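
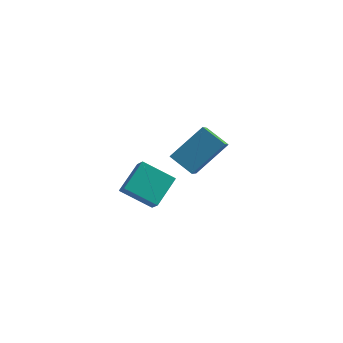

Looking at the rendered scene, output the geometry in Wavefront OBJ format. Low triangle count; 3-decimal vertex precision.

v -3.502 -2.383 -1.569
v -2.951 -1.068 -0.78
v -2.038 -2.495 -2.406
v -1.486 -1.18 -1.616
v -3.154 -2.94 -0.884
v -2.602 -1.625 -0.094
v -1.689 -3.052 -1.72
v -1.138 -1.737 -0.931
v -0.983 2.762 -4.28
v -0.904 1.072 -2.905
v -2.08 3.249 -3.619
v -2.001 1.559 -2.244
v 0.321 3.901 -2.956
v 0.4 2.211 -1.581
v -0.776 4.388 -2.295
v -0.697 2.698 -0.92
f 2 4 1
f 5 2 1
f 1 4 3
f 3 5 1
f 2 8 4
f 6 2 5
f 6 8 2
f 4 8 3
f 7 5 3
f 3 8 7
f 7 6 5
f 8 6 7
f 10 12 9
f 13 10 9
f 9 12 11
f 11 13 9
f 10 16 12
f 14 10 13
f 14 16 10
f 12 16 11
f 15 13 11
f 11 16 15
f 15 14 13
f 16 14 15



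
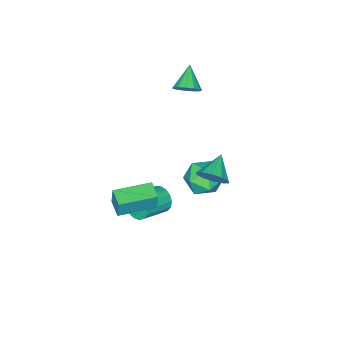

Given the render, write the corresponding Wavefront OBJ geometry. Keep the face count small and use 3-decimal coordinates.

v -1.148 0.686 -1.085
v -0.621 0.375 -0.359
v -2.432 0.214 -0.355
v -0.765 0.934 -0.252
v -1.056 1.398 -0.463
v -1.382 1.59 -0.911
v -1.619 1.437 -1.426
v -1.676 0.997 -1.811
v -1.531 0.439 -1.918
v -1.24 -0.026 -1.707
v -0.914 -0.218 -1.259
v -0.678 -0.065 -0.743
v -2.888 -2.625 3.248
v -2.486 -2.337 3.889
v -3.932 -3.315 4.212
v -2.796 -2.021 3.78
v -3.136 -1.896 3.502
v -3.397 -2.003 3.143
v -3.496 -2.307 2.817
v -3.403 -2.712 2.628
v -3.146 -3.089 2.636
v -2.807 -3.319 2.838
v -2.494 -3.328 3.17
v -2.306 -3.114 3.527
v -2.303 -2.745 3.795
v 0.132 -1.872 -3.882
v 0.417 -1.47 -4.562
v 2.134 -1.666 -3.958
v 1.848 -2.068 -3.278
v 0.357 -1.176 -4.295
v 2.073 -1.372 -3.691
v 0.245 -1.041 -3.933
v 1.961 -1.237 -3.329
v 0.107 -1.097 -3.56
v 1.823 -1.293 -2.956
v -0.025 -1.33 -3.26
v 1.691 -1.526 -2.656
v -0.121 -1.687 -3.103
v 1.595 -1.883 -2.499
v -0.159 -2.087 -3.124
v 1.557 -2.283 -2.52
v -0.131 -2.437 -3.319
v 1.585 -2.633 -2.715
v -0.042 -2.658 -3.643
v 1.674 -2.854 -3.039
v 0.086 -2.699 -4.022
v 1.803 -2.895 -3.417
v 0.226 -2.55 -4.368
v 1.942 -2.747 -3.764
v 0.343 -2.246 -4.604
v 2.059 -2.443 -4
v 0.412 -1.857 -4.674
v 2.129 -2.053 -4.07
v 3.361 -2.467 -1.743
v 3.422 -2.302 -0.546
v 1.496 -1.379 -1.799
v 1.557 -1.214 -0.602
v 3.903 -1.546 -1.898
v 3.964 -1.381 -0.701
v 2.038 -0.458 -1.954
v 2.099 -0.293 -0.757
v -2.387 0.508 -2.241
v -1.177 0.498 -2.392
v -2.443 -1.438 -2.568
v -1.233 -1.448 -2.719
v -1.708 -1.237 -1.616
v -1.674 -0.035 -1.413
v -1.946 -0.905 -3.547
v -1.912 0.297 -3.344
v -0.904 -0.375 -3.199
v -0.757 -0.58 -2.005
v -2.863 -0.36 -2.955
v -2.716 -0.565 -1.761
f 2 1 4
f 2 4 3
f 4 1 5
f 4 5 3
f 5 1 6
f 5 6 3
f 6 1 7
f 6 7 3
f 7 1 8
f 7 8 3
f 8 1 9
f 8 9 3
f 9 1 10
f 9 10 3
f 10 1 11
f 10 11 3
f 11 1 12
f 11 12 3
f 12 1 2
f 12 2 3
f 14 13 16
f 14 16 15
f 16 13 17
f 16 17 15
f 17 13 18
f 17 18 15
f 18 13 19
f 18 19 15
f 19 13 20
f 19 20 15
f 20 13 21
f 20 21 15
f 21 13 22
f 21 22 15
f 22 13 23
f 22 23 15
f 23 13 24
f 23 24 15
f 24 13 25
f 24 25 15
f 25 13 14
f 25 14 15
f 27 26 30
f 27 30 28
f 28 30 31
f 28 31 29
f 30 26 32
f 30 32 31
f 31 32 33
f 31 33 29
f 32 26 34
f 32 34 33
f 33 34 35
f 33 35 29
f 34 26 36
f 34 36 35
f 35 36 37
f 35 37 29
f 36 26 38
f 36 38 37
f 37 38 39
f 37 39 29
f 38 26 40
f 38 40 39
f 39 40 41
f 39 41 29
f 40 26 42
f 40 42 41
f 41 42 43
f 41 43 29
f 42 26 44
f 42 44 43
f 43 44 45
f 43 45 29
f 44 26 46
f 44 46 45
f 45 46 47
f 45 47 29
f 46 26 48
f 46 48 47
f 47 48 49
f 47 49 29
f 48 26 50
f 48 50 49
f 49 50 51
f 49 51 29
f 50 26 52
f 50 52 51
f 51 52 53
f 51 53 29
f 52 26 27
f 52 27 53
f 53 27 28
f 53 28 29
f 55 57 54
f 58 55 54
f 54 57 56
f 56 58 54
f 55 61 57
f 59 55 58
f 59 61 55
f 57 61 56
f 60 58 56
f 56 61 60
f 60 59 58
f 61 59 60
f 62 73 67
f 62 67 63
f 62 63 69
f 62 69 72
f 62 72 73
f 63 67 71
f 67 73 66
f 73 72 64
f 72 69 68
f 69 63 70
f 65 71 66
f 65 66 64
f 65 64 68
f 65 68 70
f 65 70 71
f 66 71 67
f 64 66 73
f 68 64 72
f 70 68 69
f 71 70 63



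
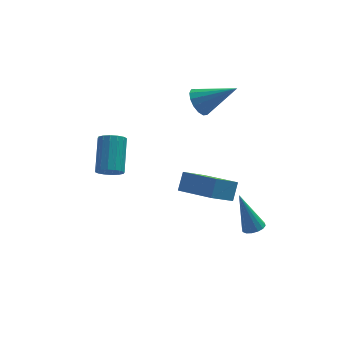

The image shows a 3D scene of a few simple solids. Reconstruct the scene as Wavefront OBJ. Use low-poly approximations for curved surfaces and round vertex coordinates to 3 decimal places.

v -0.008 -2.942 -1.507
v -1.096 -3.53 -0.64
v 0.311 -2.375 -0.721
v -0.777 -2.962 0.145
v 1.237 -4.418 -0.945
v 0.149 -5.005 -0.079
v 1.556 -3.85 -0.16
v 0.468 -4.438 0.707
v 0.678 1.331 1.525
v 1.163 1.704 0.979
v 2.362 0.829 2.675
v 1.061 2.006 1.259
v 0.857 2.127 1.611
v 0.605 2.035 1.94
v 0.372 1.754 2.157
v 0.222 1.36 2.205
v 0.194 0.958 2.071
v 0.295 0.657 1.79
v 0.5 0.536 1.438
v 0.752 0.628 1.11
v 0.984 0.909 0.892
v 1.135 1.303 0.844
v -4.047 -2.751 0.374
v -3.566 -3.092 0.67
v -3.251 -1.63 1.842
v -3.733 -1.289 1.546
v -3.411 -2.922 0.417
v -3.097 -1.46 1.589
v -3.427 -2.707 0.152
v -3.113 -1.245 1.324
v -3.609 -2.503 -0.053
v -3.295 -1.041 1.119
v -3.909 -2.366 -0.144
v -3.594 -0.904 1.028
v -4.245 -2.332 -0.096
v -3.931 -0.87 1.076
v -4.529 -2.41 0.078
v -4.214 -0.948 1.25
v -4.683 -2.58 0.331
v -4.369 -1.118 1.503
v -4.667 -2.795 0.596
v -4.353 -1.333 1.768
v -4.485 -2.999 0.801
v -4.171 -1.537 1.973
v -4.186 -3.136 0.892
v -3.871 -1.674 2.064
v -3.849 -3.17 0.844
v -3.535 -1.708 2.016
v 2.443 -3.362 -3.949
v 2.866 -2.982 -3.924
v 1.837 -2.818 -1.991
v 2.637 -2.834 -4.036
v 2.356 -2.827 -4.125
v 2.098 -2.964 -4.166
v 1.932 -3.208 -4.15
v 1.903 -3.493 -4.079
v 2.019 -3.743 -3.974
v 2.248 -3.891 -3.862
v 2.53 -3.898 -3.773
v 2.788 -3.761 -3.731
v 2.953 -3.517 -3.748
v 2.982 -3.232 -3.818
f 2 4 1
f 5 2 1
f 1 4 3
f 3 5 1
f 2 8 4
f 6 2 5
f 6 8 2
f 4 8 3
f 7 5 3
f 3 8 7
f 7 6 5
f 8 6 7
f 10 9 12
f 10 12 11
f 12 9 13
f 12 13 11
f 13 9 14
f 13 14 11
f 14 9 15
f 14 15 11
f 15 9 16
f 15 16 11
f 16 9 17
f 16 17 11
f 17 9 18
f 17 18 11
f 18 9 19
f 18 19 11
f 19 9 20
f 19 20 11
f 20 9 21
f 20 21 11
f 21 9 22
f 21 22 11
f 22 9 10
f 22 10 11
f 24 23 27
f 24 27 25
f 25 27 28
f 25 28 26
f 27 23 29
f 27 29 28
f 28 29 30
f 28 30 26
f 29 23 31
f 29 31 30
f 30 31 32
f 30 32 26
f 31 23 33
f 31 33 32
f 32 33 34
f 32 34 26
f 33 23 35
f 33 35 34
f 34 35 36
f 34 36 26
f 35 23 37
f 35 37 36
f 36 37 38
f 36 38 26
f 37 23 39
f 37 39 38
f 38 39 40
f 38 40 26
f 39 23 41
f 39 41 40
f 40 41 42
f 40 42 26
f 41 23 43
f 41 43 42
f 42 43 44
f 42 44 26
f 43 23 45
f 43 45 44
f 44 45 46
f 44 46 26
f 45 23 47
f 45 47 46
f 46 47 48
f 46 48 26
f 47 23 24
f 47 24 48
f 48 24 25
f 48 25 26
f 50 49 52
f 50 52 51
f 52 49 53
f 52 53 51
f 53 49 54
f 53 54 51
f 54 49 55
f 54 55 51
f 55 49 56
f 55 56 51
f 56 49 57
f 56 57 51
f 57 49 58
f 57 58 51
f 58 49 59
f 58 59 51
f 59 49 60
f 59 60 51
f 60 49 61
f 60 61 51
f 61 49 62
f 61 62 51
f 62 49 50
f 62 50 51



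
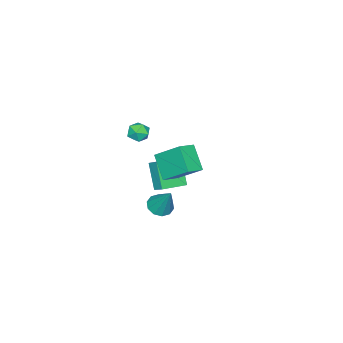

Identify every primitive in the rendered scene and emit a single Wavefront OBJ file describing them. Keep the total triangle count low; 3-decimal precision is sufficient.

v -4.425 -1.33 -5.128
v -5.209 -2.294 -3.423
v -4.224 -0.592 -4.619
v -5.008 -1.555 -2.913
v -2.692 -2.065 -4.747
v -3.476 -3.028 -3.041
v -2.491 -1.326 -4.237
v -3.275 -2.29 -2.532
v 2.82 2.201 -0.643
v 3.582 1.826 -0.611
v 3.26 3.259 1.223
v 3.633 2.276 -0.878
v 3.373 2.697 -1.055
v 2.902 2.928 -1.075
v 2.399 2.881 -0.93
v 2.057 2.575 -0.675
v 2.006 2.125 -0.408
v 2.266 1.704 -0.231
v 2.738 1.473 -0.211
v 3.24 1.52 -0.356
v 2.421 3.165 2.016
v 1.68 2.042 3.3
v 2.249 4.804 3.35
v 1.508 3.681 4.634
v 3.572 2.919 2.466
v 2.831 1.796 3.75
v 3.4 4.558 3.8
v 2.659 3.435 5.084
v -1.568 -1.785 1.034
v -1.271 -1.483 1.736
v -1.329 -3.017 1.464
v -1.032 -2.715 2.166
v -1.833 -2.655 2
v -1.981 -1.894 1.734
v -0.619 -2.606 1.466
v -0.767 -1.845 1.2
v -0.685 -1.99 2.003
v -1.435 -2.021 2.333
v -1.165 -2.479 0.867
v -1.915 -2.51 1.197
f 2 4 1
f 5 2 1
f 1 4 3
f 3 5 1
f 2 8 4
f 6 2 5
f 6 8 2
f 4 8 3
f 7 5 3
f 3 8 7
f 7 6 5
f 8 6 7
f 10 9 12
f 10 12 11
f 12 9 13
f 12 13 11
f 13 9 14
f 13 14 11
f 14 9 15
f 14 15 11
f 15 9 16
f 15 16 11
f 16 9 17
f 16 17 11
f 17 9 18
f 17 18 11
f 18 9 19
f 18 19 11
f 19 9 20
f 19 20 11
f 20 9 10
f 20 10 11
f 22 24 21
f 25 22 21
f 21 24 23
f 23 25 21
f 22 28 24
f 26 22 25
f 26 28 22
f 24 28 23
f 27 25 23
f 23 28 27
f 27 26 25
f 28 26 27
f 29 40 34
f 29 34 30
f 29 30 36
f 29 36 39
f 29 39 40
f 30 34 38
f 34 40 33
f 40 39 31
f 39 36 35
f 36 30 37
f 32 38 33
f 32 33 31
f 32 31 35
f 32 35 37
f 32 37 38
f 33 38 34
f 31 33 40
f 35 31 39
f 37 35 36
f 38 37 30



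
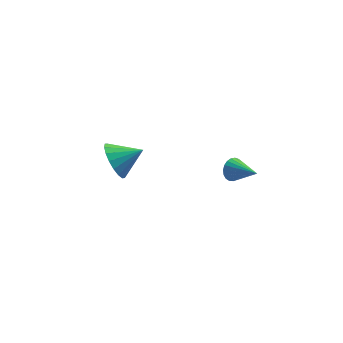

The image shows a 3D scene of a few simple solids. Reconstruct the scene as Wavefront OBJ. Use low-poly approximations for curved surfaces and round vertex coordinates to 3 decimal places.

v -0.039 -1.939 -0.414
v 0.269 -1.946 -0.87
v 0.719 -2.881 0.114
v 0.376 -1.789 -0.743
v 0.411 -1.658 -0.559
v 0.368 -1.575 -0.35
v 0.255 -1.555 -0.152
v 0.091 -1.602 0
v -0.096 -1.707 0.081
v -0.272 -1.852 0.076
v -0.409 -2.012 -0.013
v -0.481 -2.159 -0.172
v -0.478 -2.269 -0.373
v -0.398 -2.321 -0.581
v -0.256 -2.308 -0.76
v -0.077 -2.23 -0.879
v 0.109 -2.102 -0.918
v -4.133 2.988 -3.923
v -3.728 3.265 -4.748
v -2.927 2.972 -3.337
v -3.816 3.636 -4.556
v -3.967 3.879 -4.239
v -4.151 3.946 -3.859
v -4.331 3.822 -3.492
v -4.472 3.534 -3.21
v -4.545 3.137 -3.069
v -4.537 2.711 -3.097
v -4.449 2.34 -3.289
v -4.298 2.097 -3.606
v -4.114 2.03 -3.986
v -3.934 2.153 -4.354
v -3.794 2.442 -4.636
v -3.72 2.838 -4.776
f 2 1 4
f 2 4 3
f 4 1 5
f 4 5 3
f 5 1 6
f 5 6 3
f 6 1 7
f 6 7 3
f 7 1 8
f 7 8 3
f 8 1 9
f 8 9 3
f 9 1 10
f 9 10 3
f 10 1 11
f 10 11 3
f 11 1 12
f 11 12 3
f 12 1 13
f 12 13 3
f 13 1 14
f 13 14 3
f 14 1 15
f 14 15 3
f 15 1 16
f 15 16 3
f 16 1 17
f 16 17 3
f 17 1 2
f 17 2 3
f 19 18 21
f 19 21 20
f 21 18 22
f 21 22 20
f 22 18 23
f 22 23 20
f 23 18 24
f 23 24 20
f 24 18 25
f 24 25 20
f 25 18 26
f 25 26 20
f 26 18 27
f 26 27 20
f 27 18 28
f 27 28 20
f 28 18 29
f 28 29 20
f 29 18 30
f 29 30 20
f 30 18 31
f 30 31 20
f 31 18 32
f 31 32 20
f 32 18 33
f 32 33 20
f 33 18 19
f 33 19 20



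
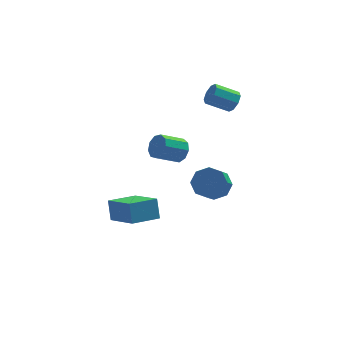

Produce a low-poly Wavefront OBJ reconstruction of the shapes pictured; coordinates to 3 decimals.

v 3.639 1.791 3.331
v 3.907 1.592 3.842
v 2.788 1.67 4.459
v 2.521 1.869 3.949
v 3.919 2.057 3.804
v 2.8 2.135 4.421
v 3.766 2.366 3.489
v 2.648 2.444 4.106
v 3.54 2.339 3.082
v 2.421 2.417 3.699
v 3.372 1.99 2.821
v 2.253 2.068 3.438
v 3.36 1.525 2.859
v 2.241 1.603 3.476
v 3.512 1.216 3.174
v 2.394 1.294 3.791
v 3.739 1.243 3.581
v 2.62 1.321 4.198
v 1.221 2.693 -0.466
v 1.568 2.168 -0.137
v 0.426 1.822 0.515
v 0.079 2.347 0.186
v 1.595 2.575 0.126
v 0.452 2.23 0.778
v 1.447 3.038 0.112
v 0.305 2.692 0.764
v 1.193 3.339 -0.172
v 0.051 2.993 0.48
v 0.953 3.338 -0.594
v -0.19 2.992 0.058
v 0.838 3.035 -0.956
v -0.304 2.689 -0.304
v 0.902 2.572 -1.089
v -0.24 2.226 -0.437
v 1.116 2.166 -0.93
v -0.026 1.82 -0.278
v 1.379 2.006 -0.554
v 0.236 1.66 0.098
v -1.893 -4.339 -0.144
v -1.951 -3.853 0.819
v -2.684 -2.836 -0.95
v -2.742 -2.35 0.013
v -0.598 -3.77 -0.353
v -0.656 -3.284 0.61
v -1.389 -2.267 -1.159
v -1.447 -1.781 -0.196
v 2.756 1.844 -2.455
v 3.591 1.56 -2.342
v 3.18 0.673 -1.531
v 2.344 0.956 -1.645
v 3.418 2.046 -1.897
v 3.007 1.159 -1.087
v 2.857 2.414 -1.779
v 2.446 1.526 -0.969
v 2.236 2.447 -2.058
v 1.825 1.56 -1.247
v 1.92 2.127 -2.569
v 1.509 1.24 -1.758
v 2.093 1.641 -3.013
v 1.682 0.754 -2.203
v 2.654 1.274 -3.131
v 2.243 0.386 -2.321
v 3.275 1.24 -2.853
v 2.864 0.353 -2.042
f 2 1 5
f 2 5 3
f 3 5 6
f 3 6 4
f 5 1 7
f 5 7 6
f 6 7 8
f 6 8 4
f 7 1 9
f 7 9 8
f 8 9 10
f 8 10 4
f 9 1 11
f 9 11 10
f 10 11 12
f 10 12 4
f 11 1 13
f 11 13 12
f 12 13 14
f 12 14 4
f 13 1 15
f 13 15 14
f 14 15 16
f 14 16 4
f 15 1 17
f 15 17 16
f 16 17 18
f 16 18 4
f 17 1 2
f 17 2 18
f 18 2 3
f 18 3 4
f 20 19 23
f 20 23 21
f 21 23 24
f 21 24 22
f 23 19 25
f 23 25 24
f 24 25 26
f 24 26 22
f 25 19 27
f 25 27 26
f 26 27 28
f 26 28 22
f 27 19 29
f 27 29 28
f 28 29 30
f 28 30 22
f 29 19 31
f 29 31 30
f 30 31 32
f 30 32 22
f 31 19 33
f 31 33 32
f 32 33 34
f 32 34 22
f 33 19 35
f 33 35 34
f 34 35 36
f 34 36 22
f 35 19 37
f 35 37 36
f 36 37 38
f 36 38 22
f 37 19 20
f 37 20 38
f 38 20 21
f 38 21 22
f 40 42 39
f 43 40 39
f 39 42 41
f 41 43 39
f 40 46 42
f 44 40 43
f 44 46 40
f 42 46 41
f 45 43 41
f 41 46 45
f 45 44 43
f 46 44 45
f 48 47 51
f 48 51 49
f 49 51 52
f 49 52 50
f 51 47 53
f 51 53 52
f 52 53 54
f 52 54 50
f 53 47 55
f 53 55 54
f 54 55 56
f 54 56 50
f 55 47 57
f 55 57 56
f 56 57 58
f 56 58 50
f 57 47 59
f 57 59 58
f 58 59 60
f 58 60 50
f 59 47 61
f 59 61 60
f 60 61 62
f 60 62 50
f 61 47 63
f 61 63 62
f 62 63 64
f 62 64 50
f 63 47 48
f 63 48 64
f 64 48 49
f 64 49 50



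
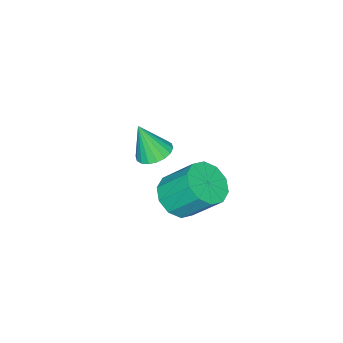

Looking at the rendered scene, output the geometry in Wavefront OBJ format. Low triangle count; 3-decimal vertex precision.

v -0.721 -1.852 0.622
v 0.122 -1.863 0.448
v -0.379 -2.448 2.318
v 0.067 -1.509 0.584
v -0.144 -1.223 0.727
v -0.468 -1.062 0.849
v -0.843 -1.057 0.926
v -1.194 -1.21 0.943
v -1.451 -1.489 0.896
v -1.563 -1.841 0.795
v -1.508 -2.195 0.66
v -1.298 -2.481 0.517
v -0.973 -2.642 0.395
v -0.598 -2.647 0.318
v -0.248 -2.495 0.301
v 0.009 -2.215 0.348
v 2.646 2.142 2.621
v 3.293 2.845 2.161
v 2.941 4.082 3.56
v 2.294 3.378 4.019
v 2.689 2.94 1.925
v 2.338 4.177 3.324
v 2.069 2.731 1.955
v 1.718 3.968 3.353
v 1.669 2.296 2.238
v 1.318 3.533 3.637
v 1.643 1.803 2.668
v 1.291 3.04 4.067
v 1.999 1.438 3.08
v 1.647 2.675 4.479
v 2.602 1.343 3.316
v 2.251 2.58 4.715
v 3.222 1.552 3.287
v 2.871 2.789 4.685
v 3.622 1.987 3.003
v 3.271 3.224 4.402
v 3.649 2.48 2.573
v 3.297 3.717 3.972
f 2 1 4
f 2 4 3
f 4 1 5
f 4 5 3
f 5 1 6
f 5 6 3
f 6 1 7
f 6 7 3
f 7 1 8
f 7 8 3
f 8 1 9
f 8 9 3
f 9 1 10
f 9 10 3
f 10 1 11
f 10 11 3
f 11 1 12
f 11 12 3
f 12 1 13
f 12 13 3
f 13 1 14
f 13 14 3
f 14 1 15
f 14 15 3
f 15 1 16
f 15 16 3
f 16 1 2
f 16 2 3
f 18 17 21
f 18 21 19
f 19 21 22
f 19 22 20
f 21 17 23
f 21 23 22
f 22 23 24
f 22 24 20
f 23 17 25
f 23 25 24
f 24 25 26
f 24 26 20
f 25 17 27
f 25 27 26
f 26 27 28
f 26 28 20
f 27 17 29
f 27 29 28
f 28 29 30
f 28 30 20
f 29 17 31
f 29 31 30
f 30 31 32
f 30 32 20
f 31 17 33
f 31 33 32
f 32 33 34
f 32 34 20
f 33 17 35
f 33 35 34
f 34 35 36
f 34 36 20
f 35 17 37
f 35 37 36
f 36 37 38
f 36 38 20
f 37 17 18
f 37 18 38
f 38 18 19
f 38 19 20



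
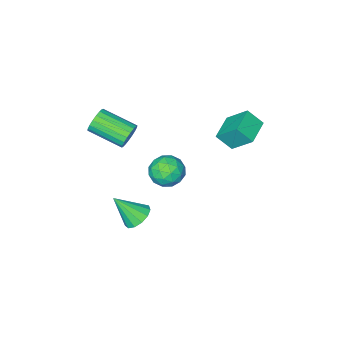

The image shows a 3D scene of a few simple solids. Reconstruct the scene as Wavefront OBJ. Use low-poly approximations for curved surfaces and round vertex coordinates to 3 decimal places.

v 0.693 2.243 2.44
v 1.645 2.249 1.923
v 0.155 0.911 1.437
v 1.107 0.917 0.92
v 1.055 0.599 1.954
v 1.387 1.422 2.574
v 0.413 1.738 0.786
v 0.745 2.561 1.406
v 1.471 1.936 0.901
v 1.868 1.233 1.622
v -0.068 1.927 1.738
v 0.329 1.224 2.459
v 1.216 2.363 2.27
v 0.584 0.797 1.09
v 0.553 0.61 1.698
v 1.113 0.614 1.394
v 1.065 1.877 2.652
v 1.624 1.881 2.348
v 1.277 0.911 2.366
v 0.176 1.279 1.012
v 0.735 1.283 0.708
v 0.687 2.546 1.966
v 1.247 2.55 1.662
v 0.523 2.249 0.994
v 1.674 2.183 1.365
v 1.358 1.4 0.775
v 0.95 1.882 0.697
v 1.145 2.366 1.061
v 1.907 1.769 1.789
v 1.591 0.986 1.199
v 1.56 0.799 1.807
v 1.755 1.283 2.171
v 1.805 1.585 1.188
v 0.209 2.174 2.161
v -0.107 1.391 1.571
v 0.045 1.877 1.189
v 0.24 2.361 1.553
v 0.442 1.76 2.585
v 0.126 0.977 1.995
v 0.655 0.794 2.299
v 0.85 1.278 2.663
v -0.005 1.575 2.172
v 1.005 -1.078 -4.563
v 1.848 -0.802 -4.93
v 1.995 -2.022 -2.997
v 1.692 -0.408 -4.594
v 1.318 -0.227 -4.248
v 0.844 -0.316 -4.002
v 0.422 -0.646 -3.935
v 0.184 -1.114 -4.067
v 0.207 -1.571 -4.356
v 0.484 -1.87 -4.712
v 0.926 -1.919 -5.02
v 1.393 -1.7 -5.183
v 1.737 -1.284 -5.15
v -4.555 1.297 2.011
v -5.028 2.501 3.276
v -3.131 2.13 1.751
v -3.605 3.334 3.017
v -3.975 0.586 2.903
v -4.449 1.79 4.169
v -2.552 1.419 2.644
v -3.025 2.623 3.909
v 1.162 -1.494 2.564
v 1.61 -1.511 1.865
v 2.586 -3.364 2.538
v 2.138 -3.346 3.236
v 1.823 -1.315 2.095
v 2.8 -3.168 2.768
v 1.905 -1.155 2.417
v 2.882 -3.008 3.09
v 1.84 -1.062 2.769
v 2.817 -2.915 3.441
v 1.641 -1.054 3.079
v 2.617 -2.907 3.752
v 1.346 -1.133 3.288
v 2.323 -2.986 3.961
v 1.016 -1.284 3.353
v 1.992 -3.137 4.026
v 0.714 -1.476 3.262
v 1.69 -3.329 3.935
v 0.5 -1.672 3.032
v 1.477 -3.525 3.705
v 0.418 -1.832 2.71
v 1.395 -3.685 3.383
v 0.483 -1.925 2.359
v 1.46 -3.778 3.031
v 0.683 -1.933 2.048
v 1.659 -3.786 2.721
v 0.977 -1.854 1.839
v 1.954 -3.707 2.512
v 1.308 -1.703 1.774
v 2.284 -3.556 2.447
f 1 38 17
f 38 12 41
f 17 41 6
f 38 41 17
f 1 17 13
f 17 6 18
f 13 18 2
f 17 18 13
f 1 13 22
f 13 2 23
f 22 23 8
f 13 23 22
f 1 22 34
f 22 8 37
f 34 37 11
f 22 37 34
f 1 34 38
f 34 11 42
f 38 42 12
f 34 42 38
f 2 18 29
f 18 6 32
f 29 32 10
f 18 32 29
f 6 41 19
f 41 12 40
f 19 40 5
f 41 40 19
f 12 42 39
f 42 11 35
f 39 35 3
f 42 35 39
f 11 37 36
f 37 8 24
f 36 24 7
f 37 24 36
f 8 23 28
f 23 2 25
f 28 25 9
f 23 25 28
f 4 30 16
f 30 10 31
f 16 31 5
f 30 31 16
f 4 16 14
f 16 5 15
f 14 15 3
f 16 15 14
f 4 14 21
f 14 3 20
f 21 20 7
f 14 20 21
f 4 21 26
f 21 7 27
f 26 27 9
f 21 27 26
f 4 26 30
f 26 9 33
f 30 33 10
f 26 33 30
f 5 31 19
f 31 10 32
f 19 32 6
f 31 32 19
f 3 15 39
f 15 5 40
f 39 40 12
f 15 40 39
f 7 20 36
f 20 3 35
f 36 35 11
f 20 35 36
f 9 27 28
f 27 7 24
f 28 24 8
f 27 24 28
f 10 33 29
f 33 9 25
f 29 25 2
f 33 25 29
f 44 43 46
f 44 46 45
f 46 43 47
f 46 47 45
f 47 43 48
f 47 48 45
f 48 43 49
f 48 49 45
f 49 43 50
f 49 50 45
f 50 43 51
f 50 51 45
f 51 43 52
f 51 52 45
f 52 43 53
f 52 53 45
f 53 43 54
f 53 54 45
f 54 43 55
f 54 55 45
f 55 43 44
f 55 44 45
f 57 59 56
f 60 57 56
f 56 59 58
f 58 60 56
f 57 63 59
f 61 57 60
f 61 63 57
f 59 63 58
f 62 60 58
f 58 63 62
f 62 61 60
f 63 61 62
f 65 64 68
f 65 68 66
f 66 68 69
f 66 69 67
f 68 64 70
f 68 70 69
f 69 70 71
f 69 71 67
f 70 64 72
f 70 72 71
f 71 72 73
f 71 73 67
f 72 64 74
f 72 74 73
f 73 74 75
f 73 75 67
f 74 64 76
f 74 76 75
f 75 76 77
f 75 77 67
f 76 64 78
f 76 78 77
f 77 78 79
f 77 79 67
f 78 64 80
f 78 80 79
f 79 80 81
f 79 81 67
f 80 64 82
f 80 82 81
f 81 82 83
f 81 83 67
f 82 64 84
f 82 84 83
f 83 84 85
f 83 85 67
f 84 64 86
f 84 86 85
f 85 86 87
f 85 87 67
f 86 64 88
f 86 88 87
f 87 88 89
f 87 89 67
f 88 64 90
f 88 90 89
f 89 90 91
f 89 91 67
f 90 64 92
f 90 92 91
f 91 92 93
f 91 93 67
f 92 64 65
f 92 65 93
f 93 65 66
f 93 66 67



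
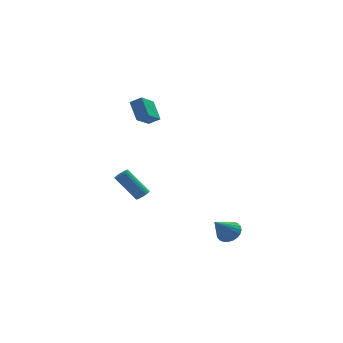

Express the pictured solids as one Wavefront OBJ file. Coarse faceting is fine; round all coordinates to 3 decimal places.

v -1.395 2.698 3.843
v -1.72 3.728 4.87
v -2.07 2.915 3.411
v -2.395 3.945 4.439
v -0.645 3.635 3.141
v -0.97 4.665 4.169
v -1.32 3.852 2.71
v -1.645 4.882 3.737
v 2.891 -0.652 -4.157
v 3.55 -0.733 -3.711
v 1.969 -1.448 -2.943
v 3.442 -0.457 -3.611
v 3.251 -0.211 -3.595
v 3.005 -0.032 -3.664
v 2.742 0.053 -3.809
v 2.501 0.03 -4.006
v 2.319 -0.096 -4.226
v 2.225 -0.307 -4.436
v 2.232 -0.57 -4.604
v 2.339 -0.846 -4.703
v 2.53 -1.092 -4.72
v 2.776 -1.271 -4.65
v 3.04 -1.356 -4.506
v 3.281 -1.334 -4.309
v 3.462 -1.207 -4.088
v 3.556 -0.997 -3.878
v -1.751 2.709 -2.582
v -1.45 2.453 -2.275
v -2.668 2.914 -0.692
v -2.969 3.171 -0.998
v -1.368 2.644 -2.267
v -2.586 3.105 -0.684
v -1.351 2.846 -2.314
v -2.569 3.307 -0.731
v -1.404 3.024 -2.406
v -2.622 3.485 -0.823
v -1.517 3.148 -2.529
v -2.735 3.609 -0.946
v -1.67 3.196 -2.661
v -2.888 3.658 -1.078
v -1.837 3.16 -2.779
v -3.056 3.622 -1.196
v -1.99 3.046 -2.863
v -3.208 3.508 -1.28
v -2.101 2.874 -2.899
v -3.319 3.335 -1.316
v -2.151 2.673 -2.879
v -3.369 3.135 -1.296
v -2.133 2.479 -2.808
v -3.351 2.94 -1.225
v -2.048 2.324 -2.698
v -3.266 2.785 -1.115
v -1.912 2.236 -2.568
v -3.13 2.697 -0.984
v -1.748 2.23 -2.44
v -2.966 2.691 -0.857
v -1.585 2.307 -2.336
v -2.803 2.768 -0.753
f 2 4 1
f 5 2 1
f 1 4 3
f 3 5 1
f 2 8 4
f 6 2 5
f 6 8 2
f 4 8 3
f 7 5 3
f 3 8 7
f 7 6 5
f 8 6 7
f 10 9 12
f 10 12 11
f 12 9 13
f 12 13 11
f 13 9 14
f 13 14 11
f 14 9 15
f 14 15 11
f 15 9 16
f 15 16 11
f 16 9 17
f 16 17 11
f 17 9 18
f 17 18 11
f 18 9 19
f 18 19 11
f 19 9 20
f 19 20 11
f 20 9 21
f 20 21 11
f 21 9 22
f 21 22 11
f 22 9 23
f 22 23 11
f 23 9 24
f 23 24 11
f 24 9 25
f 24 25 11
f 25 9 26
f 25 26 11
f 26 9 10
f 26 10 11
f 28 27 31
f 28 31 29
f 29 31 32
f 29 32 30
f 31 27 33
f 31 33 32
f 32 33 34
f 32 34 30
f 33 27 35
f 33 35 34
f 34 35 36
f 34 36 30
f 35 27 37
f 35 37 36
f 36 37 38
f 36 38 30
f 37 27 39
f 37 39 38
f 38 39 40
f 38 40 30
f 39 27 41
f 39 41 40
f 40 41 42
f 40 42 30
f 41 27 43
f 41 43 42
f 42 43 44
f 42 44 30
f 43 27 45
f 43 45 44
f 44 45 46
f 44 46 30
f 45 27 47
f 45 47 46
f 46 47 48
f 46 48 30
f 47 27 49
f 47 49 48
f 48 49 50
f 48 50 30
f 49 27 51
f 49 51 50
f 50 51 52
f 50 52 30
f 51 27 53
f 51 53 52
f 52 53 54
f 52 54 30
f 53 27 55
f 53 55 54
f 54 55 56
f 54 56 30
f 55 27 57
f 55 57 56
f 56 57 58
f 56 58 30
f 57 27 28
f 57 28 58
f 58 28 29
f 58 29 30



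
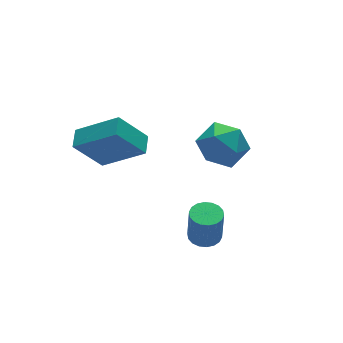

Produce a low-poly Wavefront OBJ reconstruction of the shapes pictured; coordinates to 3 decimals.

v 2.142 1.99 1.2
v 3.076 2.182 1.735
v 2.924 0.678 0.305
v 3.858 0.87 0.84
v 3 0.452 1.373
v 2.516 1.262 1.925
v 3.484 1.598 0.115
v 3 2.408 0.667
v 3.905 1.94 1.064
v 3.606 1.231 1.841
v 2.394 1.629 0.199
v 2.095 0.92 0.976
v 0.751 -1.062 -1.139
v 1.369 -1.182 -1.153
v 1.388 -1.258 0.264
v 0.769 -1.138 0.279
v 1.36 -0.902 -1.138
v 1.379 -0.978 0.28
v 1.23 -0.654 -1.123
v 1.249 -0.73 0.295
v 1.005 -0.487 -1.111
v 1.024 -0.562 0.306
v 0.73 -0.433 -1.105
v 0.749 -0.509 0.313
v 0.459 -0.505 -1.105
v 0.478 -0.581 0.313
v 0.246 -0.686 -1.112
v 0.264 -0.762 0.306
v 0.132 -0.942 -1.124
v 0.151 -1.018 0.293
v 0.141 -1.222 -1.14
v 0.16 -1.298 0.278
v 0.271 -1.47 -1.155
v 0.29 -1.546 0.263
v 0.496 -1.638 -1.166
v 0.515 -1.713 0.251
v 0.771 -1.691 -1.173
v 0.79 -1.767 0.245
v 1.042 -1.619 -1.173
v 1.061 -1.695 0.245
v 1.256 -1.438 -1.166
v 1.274 -1.514 0.252
v -1.203 3.077 0.421
v -2.223 3.409 1.803
v -0.725 3.767 0.608
v -1.745 4.099 1.991
v 0.005 1.921 1.589
v -1.015 2.253 2.972
v 0.483 2.611 1.777
v -0.537 2.943 3.159
f 1 12 6
f 1 6 2
f 1 2 8
f 1 8 11
f 1 11 12
f 2 6 10
f 6 12 5
f 12 11 3
f 11 8 7
f 8 2 9
f 4 10 5
f 4 5 3
f 4 3 7
f 4 7 9
f 4 9 10
f 5 10 6
f 3 5 12
f 7 3 11
f 9 7 8
f 10 9 2
f 14 13 17
f 14 17 15
f 15 17 18
f 15 18 16
f 17 13 19
f 17 19 18
f 18 19 20
f 18 20 16
f 19 13 21
f 19 21 20
f 20 21 22
f 20 22 16
f 21 13 23
f 21 23 22
f 22 23 24
f 22 24 16
f 23 13 25
f 23 25 24
f 24 25 26
f 24 26 16
f 25 13 27
f 25 27 26
f 26 27 28
f 26 28 16
f 27 13 29
f 27 29 28
f 28 29 30
f 28 30 16
f 29 13 31
f 29 31 30
f 30 31 32
f 30 32 16
f 31 13 33
f 31 33 32
f 32 33 34
f 32 34 16
f 33 13 35
f 33 35 34
f 34 35 36
f 34 36 16
f 35 13 37
f 35 37 36
f 36 37 38
f 36 38 16
f 37 13 39
f 37 39 38
f 38 39 40
f 38 40 16
f 39 13 41
f 39 41 40
f 40 41 42
f 40 42 16
f 41 13 14
f 41 14 42
f 42 14 15
f 42 15 16
f 44 46 43
f 47 44 43
f 43 46 45
f 45 47 43
f 44 50 46
f 48 44 47
f 48 50 44
f 46 50 45
f 49 47 45
f 45 50 49
f 49 48 47
f 50 48 49



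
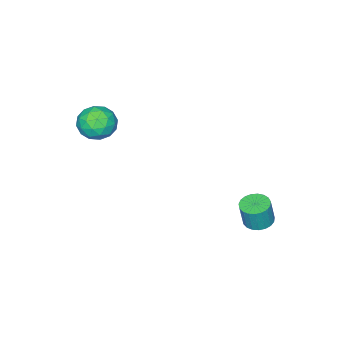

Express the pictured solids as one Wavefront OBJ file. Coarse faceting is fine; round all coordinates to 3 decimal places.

v 0.047 1.24 -2.878
v 0.393 0.721 -2.967
v 0.619 0.681 -1.85
v 0.273 1.2 -1.762
v 0.571 0.911 -2.996
v 0.797 0.871 -1.879
v 0.659 1.158 -3.005
v 0.885 1.118 -1.888
v 0.64 1.419 -2.992
v 0.866 1.379 -1.875
v 0.519 1.649 -2.959
v 0.745 1.609 -1.843
v 0.317 1.808 -2.913
v 0.542 1.769 -1.796
v 0.067 1.869 -2.86
v 0.293 1.83 -1.743
v -0.186 1.821 -2.811
v 0.04 1.782 -1.694
v -0.398 1.673 -2.773
v -0.172 1.633 -1.656
v -0.534 1.45 -2.753
v -0.308 1.41 -1.637
v -0.569 1.19 -2.755
v -0.343 1.15 -1.639
v -0.498 0.939 -2.779
v -0.272 0.899 -1.662
v -0.332 0.74 -2.819
v -0.106 0.7 -1.703
v -0.101 0.628 -2.87
v 0.125 0.588 -1.753
v 0.156 0.621 -2.922
v 0.382 0.581 -1.806
v 3.895 -3.072 3.222
v 4.407 -3.026 2.557
v 3.433 -4.274 2.783
v 3.945 -4.228 2.118
v 4.265 -4.338 2.888
v 4.551 -3.595 3.159
v 3.289 -3.705 2.181
v 3.575 -2.962 2.452
v 4.033 -3.417 1.913
v 4.636 -3.808 2.35
v 3.204 -3.492 2.99
v 3.807 -3.883 3.427
v 4.192 -2.943 2.928
v 3.648 -4.357 2.412
v 3.836 -4.421 2.865
v 4.137 -4.394 2.473
v 4.276 -3.278 3.282
v 4.577 -3.251 2.891
v 4.493 -4.022 3.085
v 3.263 -4.049 2.449
v 3.564 -4.022 2.058
v 3.703 -2.906 2.867
v 4.004 -2.879 2.475
v 3.347 -3.278 2.255
v 4.273 -3.146 2.159
v 4.001 -3.853 1.9
v 3.616 -3.545 1.938
v 3.784 -3.109 2.097
v 4.627 -3.376 2.415
v 4.355 -4.083 2.157
v 4.544 -4.148 2.61
v 4.711 -3.711 2.769
v 4.407 -3.606 2.037
v 3.485 -3.217 3.183
v 3.213 -3.924 2.925
v 3.129 -3.589 2.571
v 3.296 -3.152 2.73
v 3.839 -3.447 3.44
v 3.567 -4.154 3.181
v 4.056 -4.191 3.243
v 4.224 -3.755 3.402
v 3.433 -3.694 3.303
f 2 1 5
f 2 5 3
f 3 5 6
f 3 6 4
f 5 1 7
f 5 7 6
f 6 7 8
f 6 8 4
f 7 1 9
f 7 9 8
f 8 9 10
f 8 10 4
f 9 1 11
f 9 11 10
f 10 11 12
f 10 12 4
f 11 1 13
f 11 13 12
f 12 13 14
f 12 14 4
f 13 1 15
f 13 15 14
f 14 15 16
f 14 16 4
f 15 1 17
f 15 17 16
f 16 17 18
f 16 18 4
f 17 1 19
f 17 19 18
f 18 19 20
f 18 20 4
f 19 1 21
f 19 21 20
f 20 21 22
f 20 22 4
f 21 1 23
f 21 23 22
f 22 23 24
f 22 24 4
f 23 1 25
f 23 25 24
f 24 25 26
f 24 26 4
f 25 1 27
f 25 27 26
f 26 27 28
f 26 28 4
f 27 1 29
f 27 29 28
f 28 29 30
f 28 30 4
f 29 1 31
f 29 31 30
f 30 31 32
f 30 32 4
f 31 1 2
f 31 2 32
f 32 2 3
f 32 3 4
f 33 70 49
f 70 44 73
f 49 73 38
f 70 73 49
f 33 49 45
f 49 38 50
f 45 50 34
f 49 50 45
f 33 45 54
f 45 34 55
f 54 55 40
f 45 55 54
f 33 54 66
f 54 40 69
f 66 69 43
f 54 69 66
f 33 66 70
f 66 43 74
f 70 74 44
f 66 74 70
f 34 50 61
f 50 38 64
f 61 64 42
f 50 64 61
f 38 73 51
f 73 44 72
f 51 72 37
f 73 72 51
f 44 74 71
f 74 43 67
f 71 67 35
f 74 67 71
f 43 69 68
f 69 40 56
f 68 56 39
f 69 56 68
f 40 55 60
f 55 34 57
f 60 57 41
f 55 57 60
f 36 62 48
f 62 42 63
f 48 63 37
f 62 63 48
f 36 48 46
f 48 37 47
f 46 47 35
f 48 47 46
f 36 46 53
f 46 35 52
f 53 52 39
f 46 52 53
f 36 53 58
f 53 39 59
f 58 59 41
f 53 59 58
f 36 58 62
f 58 41 65
f 62 65 42
f 58 65 62
f 37 63 51
f 63 42 64
f 51 64 38
f 63 64 51
f 35 47 71
f 47 37 72
f 71 72 44
f 47 72 71
f 39 52 68
f 52 35 67
f 68 67 43
f 52 67 68
f 41 59 60
f 59 39 56
f 60 56 40
f 59 56 60
f 42 65 61
f 65 41 57
f 61 57 34
f 65 57 61



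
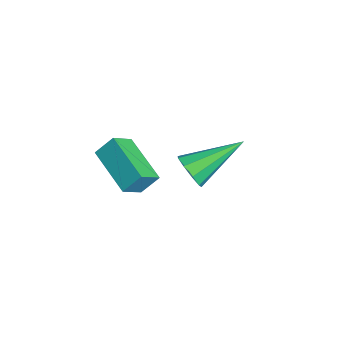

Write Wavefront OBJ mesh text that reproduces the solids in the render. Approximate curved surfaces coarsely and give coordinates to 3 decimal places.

v -2.443 -0.8 -1.501
v -2.036 -0.504 -1.974
v -2.717 1.02 -0.599
v -2.485 -0.499 -2.121
v -2.914 -0.634 -1.978
v -3.123 -0.847 -1.612
v -3.014 -1.038 -1.195
v -2.638 -1.117 -0.921
v -2.171 -1.048 -0.918
v -1.831 -0.863 -1.189
v -1.778 -0.648 -1.606
v -0.796 -4.053 1.699
v -0.772 -3.5 2.303
v -1.191 -3.432 1.146
v -1.167 -2.879 1.751
v 0.747 -3.541 1.169
v 0.771 -2.988 1.774
v 0.352 -2.92 0.617
v 0.376 -2.367 1.221
f 2 1 4
f 2 4 3
f 4 1 5
f 4 5 3
f 5 1 6
f 5 6 3
f 6 1 7
f 6 7 3
f 7 1 8
f 7 8 3
f 8 1 9
f 8 9 3
f 9 1 10
f 9 10 3
f 10 1 11
f 10 11 3
f 11 1 2
f 11 2 3
f 13 15 12
f 16 13 12
f 12 15 14
f 14 16 12
f 13 19 15
f 17 13 16
f 17 19 13
f 15 19 14
f 18 16 14
f 14 19 18
f 18 17 16
f 19 17 18



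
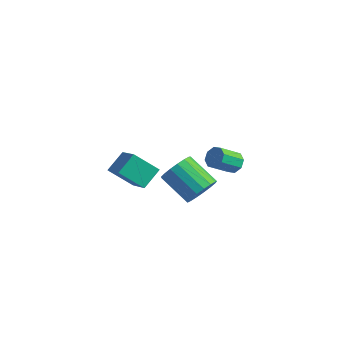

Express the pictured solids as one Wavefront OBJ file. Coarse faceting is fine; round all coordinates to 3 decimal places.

v -4.23 -3.338 -1.152
v -4.187 -2.278 -0.384
v -3.169 -2.664 -2.142
v -3.126 -1.603 -1.373
v -2.734 -4.157 -0.107
v -2.691 -3.096 0.662
v -1.673 -3.482 -1.096
v -1.63 -2.422 -0.328
v -1.733 0.905 -4.043
v -1.278 1.398 -3.301
v -2.993 1.347 -2.215
v -3.447 0.855 -2.957
v -1.461 1.746 -3.574
v -3.176 1.695 -2.489
v -1.706 1.901 -3.954
v -3.421 1.85 -2.869
v -1.957 1.828 -4.355
v -3.672 1.778 -3.27
v -2.157 1.544 -4.684
v -3.872 1.493 -3.599
v -2.26 1.114 -4.866
v -3.975 1.063 -3.781
v -2.242 0.635 -4.86
v -3.957 0.585 -3.775
v -2.107 0.219 -4.666
v -3.822 0.168 -3.581
v -1.886 -0.04 -4.33
v -3.601 -0.091 -3.244
v -1.63 -0.083 -3.927
v -3.345 -0.133 -2.842
v -1.398 0.101 -3.551
v -3.113 0.05 -2.466
v -1.242 0.469 -3.288
v -2.957 0.418 -2.203
v -1.199 0.937 -3.198
v -2.914 0.886 -2.112
v -2.028 3.81 -3.609
v -1.501 3.941 -3.199
v -1.906 2.821 -2.321
v -2.432 2.69 -2.731
v -1.93 4.203 -3.063
v -2.335 3.083 -2.185
v -2.416 4.235 -3.247
v -2.821 3.115 -2.368
v -2.674 4.018 -3.643
v -3.079 2.897 -2.764
v -2.554 3.679 -4.019
v -2.959 2.559 -3.141
v -2.125 3.417 -4.155
v -2.53 2.297 -3.277
v -1.639 3.385 -3.972
v -2.044 2.265 -3.093
v -1.381 3.603 -3.576
v -1.786 2.482 -2.697
f 2 4 1
f 5 2 1
f 1 4 3
f 3 5 1
f 2 8 4
f 6 2 5
f 6 8 2
f 4 8 3
f 7 5 3
f 3 8 7
f 7 6 5
f 8 6 7
f 10 9 13
f 10 13 11
f 11 13 14
f 11 14 12
f 13 9 15
f 13 15 14
f 14 15 16
f 14 16 12
f 15 9 17
f 15 17 16
f 16 17 18
f 16 18 12
f 17 9 19
f 17 19 18
f 18 19 20
f 18 20 12
f 19 9 21
f 19 21 20
f 20 21 22
f 20 22 12
f 21 9 23
f 21 23 22
f 22 23 24
f 22 24 12
f 23 9 25
f 23 25 24
f 24 25 26
f 24 26 12
f 25 9 27
f 25 27 26
f 26 27 28
f 26 28 12
f 27 9 29
f 27 29 28
f 28 29 30
f 28 30 12
f 29 9 31
f 29 31 30
f 30 31 32
f 30 32 12
f 31 9 33
f 31 33 32
f 32 33 34
f 32 34 12
f 33 9 35
f 33 35 34
f 34 35 36
f 34 36 12
f 35 9 10
f 35 10 36
f 36 10 11
f 36 11 12
f 38 37 41
f 38 41 39
f 39 41 42
f 39 42 40
f 41 37 43
f 41 43 42
f 42 43 44
f 42 44 40
f 43 37 45
f 43 45 44
f 44 45 46
f 44 46 40
f 45 37 47
f 45 47 46
f 46 47 48
f 46 48 40
f 47 37 49
f 47 49 48
f 48 49 50
f 48 50 40
f 49 37 51
f 49 51 50
f 50 51 52
f 50 52 40
f 51 37 53
f 51 53 52
f 52 53 54
f 52 54 40
f 53 37 38
f 53 38 54
f 54 38 39
f 54 39 40



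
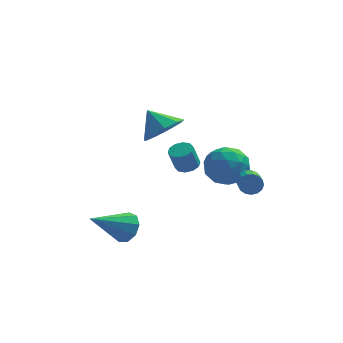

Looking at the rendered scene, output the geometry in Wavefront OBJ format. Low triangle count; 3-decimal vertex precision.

v 0.102 2.991 -1.704
v 0.686 3.034 -1.532
v 0.362 2.772 -0.365
v -0.222 2.729 -0.536
v 0.529 3.375 -1.499
v 0.205 3.113 -0.331
v 0.21 3.57 -1.544
v -0.114 3.308 -0.376
v -0.151 3.543 -1.65
v -0.475 3.281 -0.482
v -0.415 3.306 -1.777
v -0.739 3.044 -0.609
v -0.482 2.948 -1.875
v -0.806 2.686 -0.708
v -0.325 2.607 -1.909
v -0.649 2.345 -0.741
v -0.006 2.412 -1.864
v -0.33 2.15 -0.696
v 0.355 2.439 -1.758
v 0.031 2.177 -0.59
v 0.619 2.676 -1.631
v 0.295 2.414 -0.463
v -2.598 -2.231 -2.601
v -2.17 -2.954 -2.604
v -4.142 -3.149 -1.439
v -2.017 -2.637 -2.15
v -2.135 -2.13 -1.907
v -2.47 -1.67 -1.988
v -2.864 -1.473 -2.356
v -3.134 -1.63 -2.839
v -3.152 -2.068 -3.21
v -2.911 -2.582 -3.296
v -2.523 -2.932 -3.057
v 2.685 -2.298 0.471
v 2.961 -2.463 0.025
v 3.011 -3.727 0.523
v 2.735 -3.562 0.969
v 3.15 -2.389 0.192
v 3.2 -3.654 0.691
v 3.233 -2.295 0.424
v 3.283 -3.559 0.922
v 3.19 -2.201 0.666
v 3.24 -3.465 1.164
v 3.031 -2.129 0.864
v 3.081 -3.394 1.362
v 2.793 -2.096 0.971
v 2.843 -3.361 1.469
v 2.53 -2.11 0.964
v 2.58 -3.374 1.462
v 2.303 -2.166 0.844
v 2.353 -3.43 1.342
v 2.163 -2.252 0.638
v 2.213 -3.517 1.137
v 2.143 -2.349 0.395
v 2.193 -3.614 0.893
v 2.247 -2.434 0.168
v 2.297 -3.699 0.666
v 2.451 -2.488 0.011
v 2.501 -3.753 0.509
v 2.709 -2.498 -0.041
v 2.759 -3.763 0.458
v 0.905 -0.726 1.059
v 1.906 -0.415 1.407
v 1.654 -1.965 0.013
v 2.655 -1.654 0.361
v 1.963 -2.165 1.054
v 1.5 -1.399 1.7
v 2.06 -0.981 -0.28
v 1.597 -0.215 0.366
v 2.619 -0.573 0.58
v 2.56 -1.305 1.404
v 1 -1.075 0.016
v 0.941 -1.807 0.84
v 1.34 -0.461 1.325
v 2.22 -1.919 0.095
v 1.814 -2.219 0.502
v 2.402 -2.036 0.707
v 1.101 -1.04 1.497
v 1.689 -0.857 1.702
v 1.723 -1.886 1.494
v 1.871 -1.523 -0.282
v 2.459 -1.34 -0.077
v 1.158 -0.344 0.713
v 1.746 -0.161 0.918
v 1.837 -0.494 -0.074
v 2.347 -0.372 1.043
v 2.788 -1.1 0.428
v 2.438 -0.704 0.051
v 2.166 -0.254 0.431
v 2.312 -0.802 1.528
v 2.752 -1.53 0.913
v 2.346 -1.831 1.32
v 2.074 -1.38 1.7
v 2.732 -0.895 1.041
v 0.808 -0.85 0.507
v 1.248 -1.578 -0.108
v 1.486 -1 -0.28
v 1.214 -0.549 0.1
v 0.772 -1.28 0.992
v 1.213 -2.008 0.377
v 1.394 -2.126 0.989
v 1.122 -1.676 1.369
v 0.828 -1.485 0.379
v -0.955 -0.13 2.341
v -0.355 -0.561 3.116
v -1.705 0.51 3.279
v -0.071 0.08 2.907
v -0.2 0.623 2.433
v -0.682 0.814 1.917
v -1.292 0.563 1.599
v -1.744 -0.011 1.629
v -1.827 -0.641 1.992
v -1.502 -1.032 2.519
v -0.921 -1 2.963
f 2 1 5
f 2 5 3
f 3 5 6
f 3 6 4
f 5 1 7
f 5 7 6
f 6 7 8
f 6 8 4
f 7 1 9
f 7 9 8
f 8 9 10
f 8 10 4
f 9 1 11
f 9 11 10
f 10 11 12
f 10 12 4
f 11 1 13
f 11 13 12
f 12 13 14
f 12 14 4
f 13 1 15
f 13 15 14
f 14 15 16
f 14 16 4
f 15 1 17
f 15 17 16
f 16 17 18
f 16 18 4
f 17 1 19
f 17 19 18
f 18 19 20
f 18 20 4
f 19 1 21
f 19 21 20
f 20 21 22
f 20 22 4
f 21 1 2
f 21 2 22
f 22 2 3
f 22 3 4
f 24 23 26
f 24 26 25
f 26 23 27
f 26 27 25
f 27 23 28
f 27 28 25
f 28 23 29
f 28 29 25
f 29 23 30
f 29 30 25
f 30 23 31
f 30 31 25
f 31 23 32
f 31 32 25
f 32 23 33
f 32 33 25
f 33 23 24
f 33 24 25
f 35 34 38
f 35 38 36
f 36 38 39
f 36 39 37
f 38 34 40
f 38 40 39
f 39 40 41
f 39 41 37
f 40 34 42
f 40 42 41
f 41 42 43
f 41 43 37
f 42 34 44
f 42 44 43
f 43 44 45
f 43 45 37
f 44 34 46
f 44 46 45
f 45 46 47
f 45 47 37
f 46 34 48
f 46 48 47
f 47 48 49
f 47 49 37
f 48 34 50
f 48 50 49
f 49 50 51
f 49 51 37
f 50 34 52
f 50 52 51
f 51 52 53
f 51 53 37
f 52 34 54
f 52 54 53
f 53 54 55
f 53 55 37
f 54 34 56
f 54 56 55
f 55 56 57
f 55 57 37
f 56 34 58
f 56 58 57
f 57 58 59
f 57 59 37
f 58 34 60
f 58 60 59
f 59 60 61
f 59 61 37
f 60 34 35
f 60 35 61
f 61 35 36
f 61 36 37
f 62 99 78
f 99 73 102
f 78 102 67
f 99 102 78
f 62 78 74
f 78 67 79
f 74 79 63
f 78 79 74
f 62 74 83
f 74 63 84
f 83 84 69
f 74 84 83
f 62 83 95
f 83 69 98
f 95 98 72
f 83 98 95
f 62 95 99
f 95 72 103
f 99 103 73
f 95 103 99
f 63 79 90
f 79 67 93
f 90 93 71
f 79 93 90
f 67 102 80
f 102 73 101
f 80 101 66
f 102 101 80
f 73 103 100
f 103 72 96
f 100 96 64
f 103 96 100
f 72 98 97
f 98 69 85
f 97 85 68
f 98 85 97
f 69 84 89
f 84 63 86
f 89 86 70
f 84 86 89
f 65 91 77
f 91 71 92
f 77 92 66
f 91 92 77
f 65 77 75
f 77 66 76
f 75 76 64
f 77 76 75
f 65 75 82
f 75 64 81
f 82 81 68
f 75 81 82
f 65 82 87
f 82 68 88
f 87 88 70
f 82 88 87
f 65 87 91
f 87 70 94
f 91 94 71
f 87 94 91
f 66 92 80
f 92 71 93
f 80 93 67
f 92 93 80
f 64 76 100
f 76 66 101
f 100 101 73
f 76 101 100
f 68 81 97
f 81 64 96
f 97 96 72
f 81 96 97
f 70 88 89
f 88 68 85
f 89 85 69
f 88 85 89
f 71 94 90
f 94 70 86
f 90 86 63
f 94 86 90
f 105 104 107
f 105 107 106
f 107 104 108
f 107 108 106
f 108 104 109
f 108 109 106
f 109 104 110
f 109 110 106
f 110 104 111
f 110 111 106
f 111 104 112
f 111 112 106
f 112 104 113
f 112 113 106
f 113 104 114
f 113 114 106
f 114 104 105
f 114 105 106



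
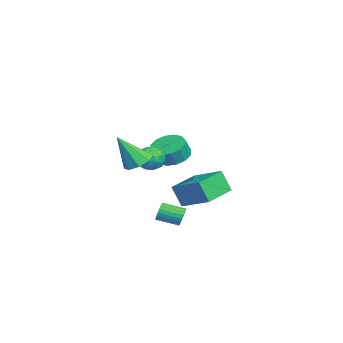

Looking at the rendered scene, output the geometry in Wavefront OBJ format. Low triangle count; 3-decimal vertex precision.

v -0.051 -0.592 2.123
v 0.413 -0.958 1.467
v -0.753 -1.822 2.313
v -0.289 -2.188 1.657
v 0.11 -1.981 2.417
v 0.543 -1.221 2.3
v -0.883 -1.559 1.48
v -0.45 -0.799 1.363
v -0.102 -1.556 1.069
v 0.512 -1.816 1.648
v -0.852 -0.964 2.132
v -0.238 -1.224 2.711
v 0.243 -0.667 1.778
v -0.583 -2.113 2.002
v -0.348 -1.991 2.449
v -0.076 -2.207 2.063
v 0.319 -0.821 2.268
v 0.592 -1.037 1.882
v 0.414 -1.638 2.441
v -0.932 -1.743 1.898
v -0.659 -1.959 1.512
v -0.264 -0.573 1.717
v 0.008 -0.789 1.331
v -0.754 -1.142 1.339
v 0.213 -1.233 1.159
v -0.2 -1.957 1.271
v -0.549 -1.587 1.167
v -0.294 -1.14 1.098
v 0.574 -1.387 1.499
v 0.161 -2.11 1.611
v 0.395 -1.988 2.058
v 0.65 -1.541 1.989
v 0.271 -1.738 1.266
v -0.501 -0.67 2.169
v -0.914 -1.393 2.281
v -0.99 -1.239 1.791
v -0.735 -0.792 1.722
v -0.14 -0.823 2.509
v -0.553 -1.547 2.621
v -0.046 -1.64 2.682
v 0.209 -1.193 2.613
v -0.611 -1.042 2.514
v -3.91 -0.214 0.827
v -2.919 -0.022 0.474
v -2.518 -0.354 1.42
v -3.51 -0.546 1.773
v -3.081 0.452 0.709
v -2.681 0.12 1.656
v -3.466 0.748 0.976
v -3.065 0.416 1.922
v -3.97 0.786 1.202
v -3.569 0.454 2.149
v -4.458 0.556 1.328
v -4.057 0.224 2.275
v -4.799 0.12 1.32
v -4.398 -0.212 2.267
v -4.902 -0.406 1.18
v -4.501 -0.738 2.126
v -4.739 -0.88 0.944
v -4.339 -1.212 1.891
v -4.355 -1.176 0.678
v -3.954 -1.508 1.624
v -3.851 -1.214 0.451
v -3.45 -1.546 1.398
v -3.363 -0.984 0.325
v -2.962 -1.316 1.272
v -3.022 -0.548 0.333
v -2.621 -0.88 1.28
v 1.894 0.379 -1.713
v 2.172 0.196 -2.224
v 2.004 -1.082 -1.858
v 1.726 -0.899 -1.347
v 2.367 0.217 -2.063
v 2.199 -1.061 -1.696
v 2.479 0.265 -1.841
v 2.312 -1.012 -1.474
v 2.491 0.334 -1.597
v 2.323 -0.944 -1.23
v 2.399 0.41 -1.373
v 2.232 -0.868 -1.006
v 2.22 0.481 -1.208
v 2.052 -0.797 -0.841
v 1.985 0.534 -1.13
v 1.817 -0.744 -0.764
v 1.733 0.561 -1.154
v 1.566 -0.717 -0.787
v 1.51 0.556 -1.273
v 1.342 -0.722 -0.907
v 1.353 0.52 -1.469
v 1.185 -0.758 -1.103
v 1.289 0.46 -1.708
v 1.122 -0.818 -1.341
v 1.33 0.386 -1.947
v 1.163 -0.892 -1.58
v 1.469 0.311 -2.145
v 1.301 -0.967 -1.779
v 1.681 0.247 -2.27
v 1.513 -1.031 -1.903
v 1.929 0.207 -2.297
v 1.762 -1.071 -1.931
v 3.365 -1.91 2.875
v 4.032 -2.387 2.529
v 3.515 -3.03 4.705
v 4.251 -1.829 2.852
v 3.951 -1.319 3.189
v 3.308 -1.155 3.342
v 2.698 -1.433 3.222
v 2.479 -1.991 2.898
v 2.779 -2.502 2.561
v 3.422 -2.666 2.408
v 1.067 0.317 -1.227
v 0.858 -0.232 0.12
v -0.662 1.54 -0.998
v -0.871 0.991 0.35
v 2.211 1.789 -0.45
v 2.002 1.24 0.898
v 0.482 3.012 -0.22
v 0.273 2.463 1.127
f 1 38 17
f 38 12 41
f 17 41 6
f 38 41 17
f 1 17 13
f 17 6 18
f 13 18 2
f 17 18 13
f 1 13 22
f 13 2 23
f 22 23 8
f 13 23 22
f 1 22 34
f 22 8 37
f 34 37 11
f 22 37 34
f 1 34 38
f 34 11 42
f 38 42 12
f 34 42 38
f 2 18 29
f 18 6 32
f 29 32 10
f 18 32 29
f 6 41 19
f 41 12 40
f 19 40 5
f 41 40 19
f 12 42 39
f 42 11 35
f 39 35 3
f 42 35 39
f 11 37 36
f 37 8 24
f 36 24 7
f 37 24 36
f 8 23 28
f 23 2 25
f 28 25 9
f 23 25 28
f 4 30 16
f 30 10 31
f 16 31 5
f 30 31 16
f 4 16 14
f 16 5 15
f 14 15 3
f 16 15 14
f 4 14 21
f 14 3 20
f 21 20 7
f 14 20 21
f 4 21 26
f 21 7 27
f 26 27 9
f 21 27 26
f 4 26 30
f 26 9 33
f 30 33 10
f 26 33 30
f 5 31 19
f 31 10 32
f 19 32 6
f 31 32 19
f 3 15 39
f 15 5 40
f 39 40 12
f 15 40 39
f 7 20 36
f 20 3 35
f 36 35 11
f 20 35 36
f 9 27 28
f 27 7 24
f 28 24 8
f 27 24 28
f 10 33 29
f 33 9 25
f 29 25 2
f 33 25 29
f 44 43 47
f 44 47 45
f 45 47 48
f 45 48 46
f 47 43 49
f 47 49 48
f 48 49 50
f 48 50 46
f 49 43 51
f 49 51 50
f 50 51 52
f 50 52 46
f 51 43 53
f 51 53 52
f 52 53 54
f 52 54 46
f 53 43 55
f 53 55 54
f 54 55 56
f 54 56 46
f 55 43 57
f 55 57 56
f 56 57 58
f 56 58 46
f 57 43 59
f 57 59 58
f 58 59 60
f 58 60 46
f 59 43 61
f 59 61 60
f 60 61 62
f 60 62 46
f 61 43 63
f 61 63 62
f 62 63 64
f 62 64 46
f 63 43 65
f 63 65 64
f 64 65 66
f 64 66 46
f 65 43 67
f 65 67 66
f 66 67 68
f 66 68 46
f 67 43 44
f 67 44 68
f 68 44 45
f 68 45 46
f 70 69 73
f 70 73 71
f 71 73 74
f 71 74 72
f 73 69 75
f 73 75 74
f 74 75 76
f 74 76 72
f 75 69 77
f 75 77 76
f 76 77 78
f 76 78 72
f 77 69 79
f 77 79 78
f 78 79 80
f 78 80 72
f 79 69 81
f 79 81 80
f 80 81 82
f 80 82 72
f 81 69 83
f 81 83 82
f 82 83 84
f 82 84 72
f 83 69 85
f 83 85 84
f 84 85 86
f 84 86 72
f 85 69 87
f 85 87 86
f 86 87 88
f 86 88 72
f 87 69 89
f 87 89 88
f 88 89 90
f 88 90 72
f 89 69 91
f 89 91 90
f 90 91 92
f 90 92 72
f 91 69 93
f 91 93 92
f 92 93 94
f 92 94 72
f 93 69 95
f 93 95 94
f 94 95 96
f 94 96 72
f 95 69 97
f 95 97 96
f 96 97 98
f 96 98 72
f 97 69 99
f 97 99 98
f 98 99 100
f 98 100 72
f 99 69 70
f 99 70 100
f 100 70 71
f 100 71 72
f 102 101 104
f 102 104 103
f 104 101 105
f 104 105 103
f 105 101 106
f 105 106 103
f 106 101 107
f 106 107 103
f 107 101 108
f 107 108 103
f 108 101 109
f 108 109 103
f 109 101 110
f 109 110 103
f 110 101 102
f 110 102 103
f 112 114 111
f 115 112 111
f 111 114 113
f 113 115 111
f 112 118 114
f 116 112 115
f 116 118 112
f 114 118 113
f 117 115 113
f 113 118 117
f 117 116 115
f 118 116 117



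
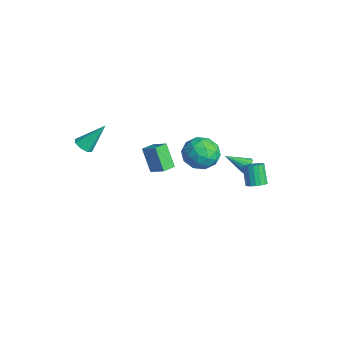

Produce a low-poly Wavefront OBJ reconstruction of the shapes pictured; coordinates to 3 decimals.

v -3.929 -4.377 -1.122
v -3.454 -4.707 -0.9
v -3.751 -3.163 0.302
v -3.315 -4.37 -1.205
v -3.536 -4.038 -1.461
v -3.987 -3.903 -1.518
v -4.405 -4.047 -1.344
v -4.544 -4.383 -1.04
v -4.323 -4.716 -0.784
v -3.871 -4.85 -0.726
v 3.849 2.344 -0.56
v 4.333 2.383 -0.262
v 3.676 2.475 0.797
v 3.191 2.436 0.5
v 4.273 2.642 -0.322
v 3.615 2.734 0.737
v 4.115 2.833 -0.437
v 3.457 2.925 0.622
v 3.896 2.912 -0.58
v 3.238 3.004 0.48
v 3.666 2.86 -0.718
v 3.009 2.952 0.341
v 3.478 2.691 -0.82
v 2.821 2.782 0.24
v 3.375 2.442 -0.862
v 2.718 2.533 0.197
v 3.381 2.17 -0.835
v 2.723 2.262 0.224
v 3.494 1.939 -0.745
v 2.836 2.03 0.314
v 3.688 1.8 -0.612
v 3.03 1.892 0.447
v 3.919 1.786 -0.468
v 3.261 1.878 0.591
v 4.134 1.9 -0.344
v 3.476 1.992 0.715
v 4.283 2.115 -0.27
v 3.626 2.207 0.789
v 0.685 1.158 0.784
v 1.315 1.157 -0.123
v -0.555 0.203 -0.077
v 0.075 0.202 -0.984
v 0.388 -0.37 -0.093
v 1.155 0.22 0.44
v -0.395 1.14 -0.64
v 0.372 1.73 -0.107
v 0.648 1.145 -1.002
v 1.132 0.213 -0.664
v -0.372 1.147 0.464
v 0.112 0.215 0.802
v 1.109 1.241 0.406
v -0.349 0.119 -0.606
v -0.165 -0.217 -0.082
v 0.206 -0.218 -0.615
v 1.014 0.691 0.737
v 1.385 0.69 0.204
v 0.84 -0.207 0.221
v -0.625 0.67 -0.404
v -0.254 0.669 -0.937
v 0.554 1.578 0.415
v 0.925 1.577 -0.118
v -0.08 1.567 -0.421
v 1.087 1.234 -0.644
v 0.358 0.673 -1.15
v 0.082 1.224 -0.947
v 0.533 1.571 -0.635
v 1.372 0.686 -0.445
v 0.643 0.124 -0.951
v 0.827 -0.212 -0.427
v 1.277 0.135 -0.115
v 0.98 0.679 -0.962
v 0.117 1.236 0.751
v -0.612 0.674 0.245
v -0.517 1.225 -0.085
v -0.067 1.572 0.227
v 0.402 0.687 0.95
v -0.327 0.126 0.444
v 0.227 -0.211 0.435
v 0.678 0.136 0.747
v -0.22 0.681 0.762
v -3.333 -1.221 -1.89
v -2.513 -0.759 -1.36
v -3.694 -0.449 -2.005
v -2.874 0.013 -1.475
v -2.526 -1.053 -3.285
v -1.706 -0.591 -2.755
v -2.887 -0.281 -3.4
v -2.067 0.181 -2.87
v 0.256 3.442 -2.063
v 0.723 3.193 -2.091
v -0.276 2.358 -1.317
v 0.732 3.36 -1.844
v 0.589 3.552 -1.665
v 0.341 3.71 -1.613
v 0.066 3.783 -1.704
v -0.149 3.747 -1.909
v -0.235 3.615 -2.162
v -0.165 3.428 -2.384
v 0.039 3.246 -2.504
v 0.312 3.126 -2.484
v 0.567 3.106 -2.33
f 2 1 4
f 2 4 3
f 4 1 5
f 4 5 3
f 5 1 6
f 5 6 3
f 6 1 7
f 6 7 3
f 7 1 8
f 7 8 3
f 8 1 9
f 8 9 3
f 9 1 10
f 9 10 3
f 10 1 2
f 10 2 3
f 12 11 15
f 12 15 13
f 13 15 16
f 13 16 14
f 15 11 17
f 15 17 16
f 16 17 18
f 16 18 14
f 17 11 19
f 17 19 18
f 18 19 20
f 18 20 14
f 19 11 21
f 19 21 20
f 20 21 22
f 20 22 14
f 21 11 23
f 21 23 22
f 22 23 24
f 22 24 14
f 23 11 25
f 23 25 24
f 24 25 26
f 24 26 14
f 25 11 27
f 25 27 26
f 26 27 28
f 26 28 14
f 27 11 29
f 27 29 28
f 28 29 30
f 28 30 14
f 29 11 31
f 29 31 30
f 30 31 32
f 30 32 14
f 31 11 33
f 31 33 32
f 32 33 34
f 32 34 14
f 33 11 35
f 33 35 34
f 34 35 36
f 34 36 14
f 35 11 37
f 35 37 36
f 36 37 38
f 36 38 14
f 37 11 12
f 37 12 38
f 38 12 13
f 38 13 14
f 39 76 55
f 76 50 79
f 55 79 44
f 76 79 55
f 39 55 51
f 55 44 56
f 51 56 40
f 55 56 51
f 39 51 60
f 51 40 61
f 60 61 46
f 51 61 60
f 39 60 72
f 60 46 75
f 72 75 49
f 60 75 72
f 39 72 76
f 72 49 80
f 76 80 50
f 72 80 76
f 40 56 67
f 56 44 70
f 67 70 48
f 56 70 67
f 44 79 57
f 79 50 78
f 57 78 43
f 79 78 57
f 50 80 77
f 80 49 73
f 77 73 41
f 80 73 77
f 49 75 74
f 75 46 62
f 74 62 45
f 75 62 74
f 46 61 66
f 61 40 63
f 66 63 47
f 61 63 66
f 42 68 54
f 68 48 69
f 54 69 43
f 68 69 54
f 42 54 52
f 54 43 53
f 52 53 41
f 54 53 52
f 42 52 59
f 52 41 58
f 59 58 45
f 52 58 59
f 42 59 64
f 59 45 65
f 64 65 47
f 59 65 64
f 42 64 68
f 64 47 71
f 68 71 48
f 64 71 68
f 43 69 57
f 69 48 70
f 57 70 44
f 69 70 57
f 41 53 77
f 53 43 78
f 77 78 50
f 53 78 77
f 45 58 74
f 58 41 73
f 74 73 49
f 58 73 74
f 47 65 66
f 65 45 62
f 66 62 46
f 65 62 66
f 48 71 67
f 71 47 63
f 67 63 40
f 71 63 67
f 82 84 81
f 85 82 81
f 81 84 83
f 83 85 81
f 82 88 84
f 86 82 85
f 86 88 82
f 84 88 83
f 87 85 83
f 83 88 87
f 87 86 85
f 88 86 87
f 90 89 92
f 90 92 91
f 92 89 93
f 92 93 91
f 93 89 94
f 93 94 91
f 94 89 95
f 94 95 91
f 95 89 96
f 95 96 91
f 96 89 97
f 96 97 91
f 97 89 98
f 97 98 91
f 98 89 99
f 98 99 91
f 99 89 100
f 99 100 91
f 100 89 101
f 100 101 91
f 101 89 90
f 101 90 91



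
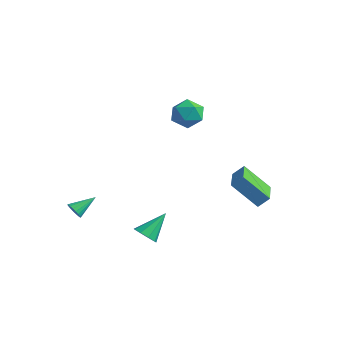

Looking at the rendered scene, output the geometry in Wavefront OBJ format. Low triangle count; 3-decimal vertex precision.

v 1.656 -2.769 -2.805
v 2.176 -2.418 -3.251
v 1.784 -1.371 -1.555
v 1.691 -2.259 -3.38
v 1.19 -2.338 -3.24
v 0.907 -2.619 -2.896
v 0.974 -2.971 -2.51
v 1.361 -3.228 -2.261
v 1.886 -3.271 -2.267
v 2.303 -3.079 -2.525
v 2.418 -2.742 -2.913
v -1.062 2.767 4.75
v -0.353 3.355 4.201
v -1.067 1.585 3.479
v -0.358 2.173 2.93
v -0.061 1.683 3.837
v -0.057 2.414 4.622
v -1.363 2.526 3.058
v -1.359 3.257 3.843
v -0.539 3.206 3.155
v 0.266 2.685 3.636
v -1.686 2.255 4.044
v -0.881 1.734 4.525
v 1.469 3.894 -0.643
v 1.866 4.413 -0.024
v 2.7 4.764 -2.162
v 3.098 5.283 -1.543
v 2.942 2.377 -0.317
v 3.34 2.896 0.302
v 4.174 3.247 -1.836
v 4.571 3.766 -1.217
v -3.313 -3.639 -2.761
v -2.829 -3.565 -3.089
v -3.027 -2.321 -2.039
v -3 -3.453 -3.225
v -3.226 -3.374 -3.28
v -3.467 -3.341 -3.246
v -3.681 -3.359 -3.127
v -3.831 -3.426 -2.946
v -3.892 -3.529 -2.732
v -3.853 -3.652 -2.523
v -3.721 -3.773 -2.355
v -3.518 -3.87 -2.258
v -3.279 -3.928 -2.247
v -3.047 -3.935 -2.325
v -2.861 -3.892 -2.479
v -2.753 -3.805 -2.681
v -2.741 -3.689 -2.897
f 2 1 4
f 2 4 3
f 4 1 5
f 4 5 3
f 5 1 6
f 5 6 3
f 6 1 7
f 6 7 3
f 7 1 8
f 7 8 3
f 8 1 9
f 8 9 3
f 9 1 10
f 9 10 3
f 10 1 11
f 10 11 3
f 11 1 2
f 11 2 3
f 12 23 17
f 12 17 13
f 12 13 19
f 12 19 22
f 12 22 23
f 13 17 21
f 17 23 16
f 23 22 14
f 22 19 18
f 19 13 20
f 15 21 16
f 15 16 14
f 15 14 18
f 15 18 20
f 15 20 21
f 16 21 17
f 14 16 23
f 18 14 22
f 20 18 19
f 21 20 13
f 25 27 24
f 28 25 24
f 24 27 26
f 26 28 24
f 25 31 27
f 29 25 28
f 29 31 25
f 27 31 26
f 30 28 26
f 26 31 30
f 30 29 28
f 31 29 30
f 33 32 35
f 33 35 34
f 35 32 36
f 35 36 34
f 36 32 37
f 36 37 34
f 37 32 38
f 37 38 34
f 38 32 39
f 38 39 34
f 39 32 40
f 39 40 34
f 40 32 41
f 40 41 34
f 41 32 42
f 41 42 34
f 42 32 43
f 42 43 34
f 43 32 44
f 43 44 34
f 44 32 45
f 44 45 34
f 45 32 46
f 45 46 34
f 46 32 47
f 46 47 34
f 47 32 48
f 47 48 34
f 48 32 33
f 48 33 34



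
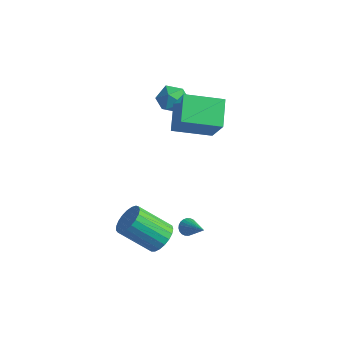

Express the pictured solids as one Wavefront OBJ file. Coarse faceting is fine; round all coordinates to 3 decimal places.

v -1.7 0.168 0.383
v -0.617 -0.336 2.11
v -2.54 1.372 1.26
v -1.456 0.868 2.987
v -0.184 1.612 -0.147
v 0.9 1.108 1.58
v -1.023 2.816 0.73
v 0.06 2.312 2.457
v -3.172 2.869 1.088
v -2.643 2.255 0.599
v -4.357 2.585 0.161
v -3.828 1.971 -0.328
v -4.093 1.767 0.557
v -3.361 1.942 1.13
v -3.639 2.898 -0.37
v -2.907 3.073 0.203
v -2.932 2.273 -0.302
v -3.212 1.574 0.271
v -3.788 3.266 0.489
v -4.068 2.567 1.062
v 0.647 -3.37 -4.352
v 1.047 -2.922 -3.668
v -0.328 -3.843 -2.263
v -0.727 -4.29 -2.948
v 0.776 -2.679 -3.773
v -0.598 -3.6 -2.369
v 0.483 -2.556 -3.979
v -0.891 -3.477 -2.575
v 0.219 -2.573 -4.249
v -1.155 -3.494 -2.845
v 0.029 -2.728 -4.537
v -1.346 -3.649 -3.133
v -0.055 -2.994 -4.793
v -1.429 -3.915 -3.389
v -0.017 -3.325 -4.973
v -1.391 -4.246 -3.568
v 0.136 -3.664 -5.045
v -1.238 -4.584 -3.641
v 0.377 -3.951 -4.998
v -0.997 -4.872 -3.593
v 0.665 -4.138 -4.839
v -0.709 -5.059 -3.434
v 0.95 -4.193 -4.596
v -0.425 -5.113 -3.191
v 1.182 -4.105 -4.311
v -0.192 -5.025 -2.906
v 1.322 -3.889 -4.032
v -0.052 -4.81 -2.628
v 1.345 -3.584 -3.81
v -0.029 -4.505 -2.405
v 1.248 -3.242 -3.681
v -0.126 -4.163 -2.276
v 2.153 -3.136 -2.594
v 2.457 -2.959 -2.963
v 3.467 -3.504 -1.686
v 2.429 -2.795 -2.855
v 2.358 -2.682 -2.707
v 2.256 -2.639 -2.542
v 2.138 -2.671 -2.384
v 2.023 -2.774 -2.259
v 1.927 -2.932 -2.185
v 1.866 -3.121 -2.173
v 1.848 -3.312 -2.225
v 1.877 -3.476 -2.334
v 1.948 -3.589 -2.482
v 2.05 -3.632 -2.647
v 2.167 -3.6 -2.804
v 2.283 -3.497 -2.929
v 2.379 -3.339 -3.004
v 2.44 -3.15 -3.016
f 2 4 1
f 5 2 1
f 1 4 3
f 3 5 1
f 2 8 4
f 6 2 5
f 6 8 2
f 4 8 3
f 7 5 3
f 3 8 7
f 7 6 5
f 8 6 7
f 9 20 14
f 9 14 10
f 9 10 16
f 9 16 19
f 9 19 20
f 10 14 18
f 14 20 13
f 20 19 11
f 19 16 15
f 16 10 17
f 12 18 13
f 12 13 11
f 12 11 15
f 12 15 17
f 12 17 18
f 13 18 14
f 11 13 20
f 15 11 19
f 17 15 16
f 18 17 10
f 22 21 25
f 22 25 23
f 23 25 26
f 23 26 24
f 25 21 27
f 25 27 26
f 26 27 28
f 26 28 24
f 27 21 29
f 27 29 28
f 28 29 30
f 28 30 24
f 29 21 31
f 29 31 30
f 30 31 32
f 30 32 24
f 31 21 33
f 31 33 32
f 32 33 34
f 32 34 24
f 33 21 35
f 33 35 34
f 34 35 36
f 34 36 24
f 35 21 37
f 35 37 36
f 36 37 38
f 36 38 24
f 37 21 39
f 37 39 38
f 38 39 40
f 38 40 24
f 39 21 41
f 39 41 40
f 40 41 42
f 40 42 24
f 41 21 43
f 41 43 42
f 42 43 44
f 42 44 24
f 43 21 45
f 43 45 44
f 44 45 46
f 44 46 24
f 45 21 47
f 45 47 46
f 46 47 48
f 46 48 24
f 47 21 49
f 47 49 48
f 48 49 50
f 48 50 24
f 49 21 51
f 49 51 50
f 50 51 52
f 50 52 24
f 51 21 22
f 51 22 52
f 52 22 23
f 52 23 24
f 54 53 56
f 54 56 55
f 56 53 57
f 56 57 55
f 57 53 58
f 57 58 55
f 58 53 59
f 58 59 55
f 59 53 60
f 59 60 55
f 60 53 61
f 60 61 55
f 61 53 62
f 61 62 55
f 62 53 63
f 62 63 55
f 63 53 64
f 63 64 55
f 64 53 65
f 64 65 55
f 65 53 66
f 65 66 55
f 66 53 67
f 66 67 55
f 67 53 68
f 67 68 55
f 68 53 69
f 68 69 55
f 69 53 70
f 69 70 55
f 70 53 54
f 70 54 55



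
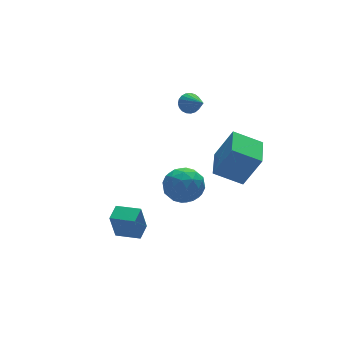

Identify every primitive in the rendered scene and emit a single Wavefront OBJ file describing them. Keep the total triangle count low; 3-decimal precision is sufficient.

v -3.076 -4.084 -2.784
v -3.45 -4.188 -1.159
v -3.987 -3.058 -2.928
v -4.361 -3.161 -1.304
v -2.359 -3.419 -2.576
v -2.733 -3.522 -0.952
v -3.27 -2.392 -2.721
v -3.644 -2.496 -1.096
v -0.903 -2.818 -0.67
v -0.02 -2.378 -0.026
v -0.4 -4.582 -0.154
v 0.483 -4.142 0.49
v -0.633 -3.969 0.825
v -0.944 -2.879 0.506
v 0.524 -4.081 -0.686
v 0.213 -2.991 -1.005
v 0.862 -3.159 -0.036
v 0.147 -3.09 0.897
v -0.567 -3.87 -1.077
v -1.282 -3.801 -0.144
v -0.505 -2.443 -0.393
v 0.085 -4.517 0.213
v -0.57 -4.415 0.41
v -0.051 -4.157 0.788
v -1.048 -2.737 -0.08
v -0.529 -2.479 0.298
v -0.89 -3.414 0.798
v 0.109 -4.481 -0.478
v 0.628 -4.223 -0.1
v -0.369 -2.803 -0.968
v 0.15 -2.545 -0.59
v 0.47 -3.546 -0.978
v 0.532 -2.644 -0.021
v 0.827 -3.681 0.282
v 0.851 -3.645 -0.409
v 0.668 -3.004 -0.596
v 0.112 -2.603 0.528
v 0.407 -3.64 0.831
v -0.249 -3.538 1.028
v -0.431 -2.897 0.841
v 0.63 -3.062 0.522
v -0.827 -3.32 -1.011
v -0.532 -4.357 -0.708
v 0.011 -4.063 -1.021
v -0.171 -3.422 -1.208
v -1.247 -3.279 -0.462
v -0.952 -4.316 -0.159
v -1.088 -3.956 0.416
v -1.271 -3.315 0.229
v -1.05 -3.898 -0.702
v 2.329 0.447 2.89
v 2.746 0.162 2.45
v 2.331 -1.027 3.85
v 2.923 0.279 2.63
v 2.998 0.426 2.855
v 2.957 0.576 3.086
v 2.807 0.704 3.283
v 2.575 0.788 3.412
v 2.3 0.813 3.451
v 2.03 0.774 3.392
v 1.812 0.68 3.247
v 1.683 0.545 3.04
v 1.666 0.393 2.807
v 1.764 0.25 2.589
v 1.959 0.142 2.422
v 2.218 0.087 2.336
v 2.496 0.093 2.346
v 1.173 -4.051 0.721
v 1.982 -4.548 2.594
v 2.22 -2.418 0.702
v 3.029 -2.915 2.575
v 2.491 -4.905 -0.075
v 3.3 -5.402 1.798
v 3.538 -3.272 -0.094
v 4.347 -3.769 1.779
f 2 4 1
f 5 2 1
f 1 4 3
f 3 5 1
f 2 8 4
f 6 2 5
f 6 8 2
f 4 8 3
f 7 5 3
f 3 8 7
f 7 6 5
f 8 6 7
f 9 46 25
f 46 20 49
f 25 49 14
f 46 49 25
f 9 25 21
f 25 14 26
f 21 26 10
f 25 26 21
f 9 21 30
f 21 10 31
f 30 31 16
f 21 31 30
f 9 30 42
f 30 16 45
f 42 45 19
f 30 45 42
f 9 42 46
f 42 19 50
f 46 50 20
f 42 50 46
f 10 26 37
f 26 14 40
f 37 40 18
f 26 40 37
f 14 49 27
f 49 20 48
f 27 48 13
f 49 48 27
f 20 50 47
f 50 19 43
f 47 43 11
f 50 43 47
f 19 45 44
f 45 16 32
f 44 32 15
f 45 32 44
f 16 31 36
f 31 10 33
f 36 33 17
f 31 33 36
f 12 38 24
f 38 18 39
f 24 39 13
f 38 39 24
f 12 24 22
f 24 13 23
f 22 23 11
f 24 23 22
f 12 22 29
f 22 11 28
f 29 28 15
f 22 28 29
f 12 29 34
f 29 15 35
f 34 35 17
f 29 35 34
f 12 34 38
f 34 17 41
f 38 41 18
f 34 41 38
f 13 39 27
f 39 18 40
f 27 40 14
f 39 40 27
f 11 23 47
f 23 13 48
f 47 48 20
f 23 48 47
f 15 28 44
f 28 11 43
f 44 43 19
f 28 43 44
f 17 35 36
f 35 15 32
f 36 32 16
f 35 32 36
f 18 41 37
f 41 17 33
f 37 33 10
f 41 33 37
f 52 51 54
f 52 54 53
f 54 51 55
f 54 55 53
f 55 51 56
f 55 56 53
f 56 51 57
f 56 57 53
f 57 51 58
f 57 58 53
f 58 51 59
f 58 59 53
f 59 51 60
f 59 60 53
f 60 51 61
f 60 61 53
f 61 51 62
f 61 62 53
f 62 51 63
f 62 63 53
f 63 51 64
f 63 64 53
f 64 51 65
f 64 65 53
f 65 51 66
f 65 66 53
f 66 51 67
f 66 67 53
f 67 51 52
f 67 52 53
f 69 71 68
f 72 69 68
f 68 71 70
f 70 72 68
f 69 75 71
f 73 69 72
f 73 75 69
f 71 75 70
f 74 72 70
f 70 75 74
f 74 73 72
f 75 73 74



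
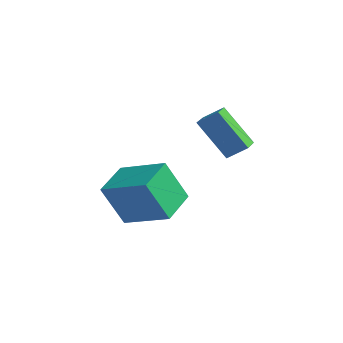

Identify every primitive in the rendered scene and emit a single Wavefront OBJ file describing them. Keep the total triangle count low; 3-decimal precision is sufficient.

v 3.008 -1.357 2.703
v 3.546 -0.889 3.218
v 2.469 -0.565 2.547
v 3.007 -0.097 3.063
v 4.033 -0.943 1.257
v 4.571 -0.475 1.773
v 3.494 -0.151 1.102
v 4.032 0.317 1.617
v 0.749 -2.634 -2.459
v 0.312 -3.313 -0.784
v 0.165 -1.236 -2.045
v -0.271 -1.916 -0.369
v 2.491 -2.104 -1.791
v 2.055 -2.784 -0.115
v 1.908 -0.707 -1.376
v 1.471 -1.386 0.299
f 2 4 1
f 5 2 1
f 1 4 3
f 3 5 1
f 2 8 4
f 6 2 5
f 6 8 2
f 4 8 3
f 7 5 3
f 3 8 7
f 7 6 5
f 8 6 7
f 10 12 9
f 13 10 9
f 9 12 11
f 11 13 9
f 10 16 12
f 14 10 13
f 14 16 10
f 12 16 11
f 15 13 11
f 11 16 15
f 15 14 13
f 16 14 15

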